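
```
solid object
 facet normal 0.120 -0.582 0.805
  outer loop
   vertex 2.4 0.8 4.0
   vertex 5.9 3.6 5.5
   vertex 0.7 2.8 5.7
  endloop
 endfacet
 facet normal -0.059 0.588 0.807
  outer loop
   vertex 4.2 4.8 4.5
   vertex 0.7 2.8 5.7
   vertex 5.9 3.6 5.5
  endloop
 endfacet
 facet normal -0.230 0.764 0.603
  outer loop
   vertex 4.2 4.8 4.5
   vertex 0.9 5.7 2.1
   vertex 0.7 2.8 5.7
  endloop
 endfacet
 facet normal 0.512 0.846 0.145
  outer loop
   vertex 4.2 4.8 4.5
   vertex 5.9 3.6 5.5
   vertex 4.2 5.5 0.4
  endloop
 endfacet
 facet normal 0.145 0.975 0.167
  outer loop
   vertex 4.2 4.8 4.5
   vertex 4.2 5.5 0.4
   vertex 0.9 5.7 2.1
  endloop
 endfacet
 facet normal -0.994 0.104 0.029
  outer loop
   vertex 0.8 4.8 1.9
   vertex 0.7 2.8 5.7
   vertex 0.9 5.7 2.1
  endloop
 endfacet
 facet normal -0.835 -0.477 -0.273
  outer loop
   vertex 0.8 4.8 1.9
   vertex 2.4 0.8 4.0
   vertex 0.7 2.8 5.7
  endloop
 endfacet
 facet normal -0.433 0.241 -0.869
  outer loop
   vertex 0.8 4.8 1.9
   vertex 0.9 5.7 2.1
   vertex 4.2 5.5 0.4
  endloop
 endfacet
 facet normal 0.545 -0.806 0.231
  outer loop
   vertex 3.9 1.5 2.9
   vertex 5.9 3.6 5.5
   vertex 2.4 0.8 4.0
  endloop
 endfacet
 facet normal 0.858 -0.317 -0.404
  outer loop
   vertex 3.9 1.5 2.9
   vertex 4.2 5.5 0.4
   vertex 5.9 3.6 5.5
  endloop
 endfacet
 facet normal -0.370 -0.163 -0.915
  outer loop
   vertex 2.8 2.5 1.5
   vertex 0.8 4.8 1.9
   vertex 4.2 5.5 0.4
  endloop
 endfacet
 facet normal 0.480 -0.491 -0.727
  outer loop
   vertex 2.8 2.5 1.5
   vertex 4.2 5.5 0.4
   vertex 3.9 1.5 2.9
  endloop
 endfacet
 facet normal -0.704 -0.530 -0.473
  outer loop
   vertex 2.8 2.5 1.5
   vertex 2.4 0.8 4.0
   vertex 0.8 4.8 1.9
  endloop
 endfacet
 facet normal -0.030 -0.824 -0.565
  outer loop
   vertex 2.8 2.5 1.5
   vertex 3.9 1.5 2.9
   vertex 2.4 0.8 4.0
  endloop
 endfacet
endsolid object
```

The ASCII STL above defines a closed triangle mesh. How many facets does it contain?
14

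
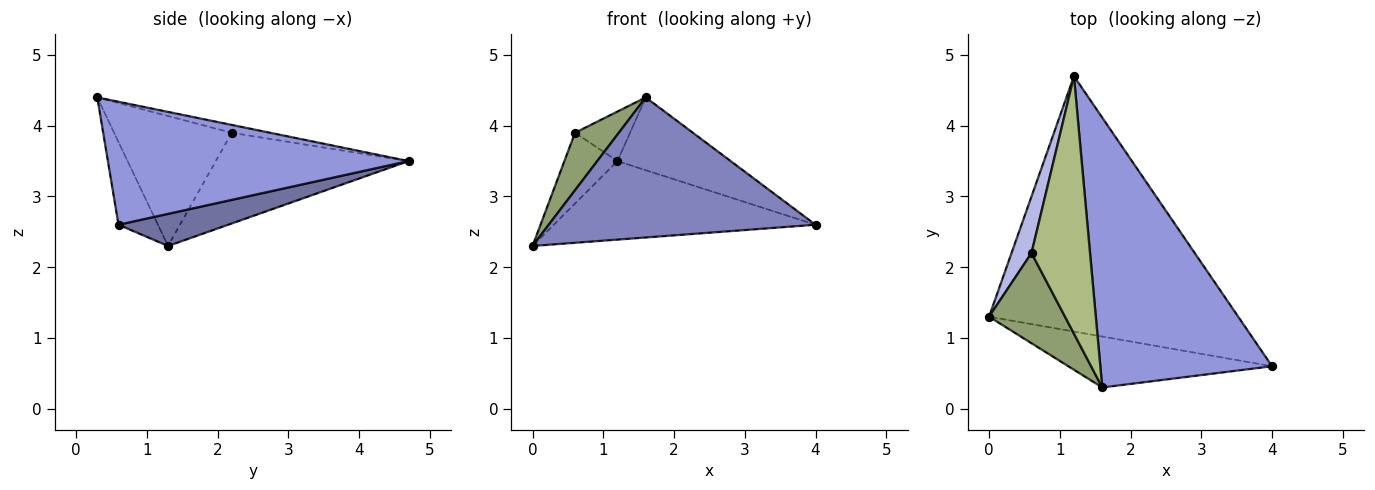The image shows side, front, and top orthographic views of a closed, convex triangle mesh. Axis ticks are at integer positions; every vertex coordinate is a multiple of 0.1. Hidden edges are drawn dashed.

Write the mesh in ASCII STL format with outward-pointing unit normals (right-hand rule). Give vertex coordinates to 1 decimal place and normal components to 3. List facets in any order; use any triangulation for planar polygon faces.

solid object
 facet normal 0.122 0.292 -0.949
  outer loop
   vertex 1.2 4.7 3.5
   vertex 4.0 0.6 2.6
   vertex 0.0 1.3 2.3
  endloop
 endfacet
 facet normal -0.138 -0.931 -0.338
  outer loop
   vertex 1.6 0.3 4.4
   vertex 0.0 1.3 2.3
   vertex 4.0 0.6 2.6
  endloop
 endfacet
 facet normal 0.569 0.214 0.794
  outer loop
   vertex 1.6 0.3 4.4
   vertex 4.0 0.6 2.6
   vertex 1.2 4.7 3.5
  endloop
 endfacet
 facet normal -0.943 0.260 0.208
  outer loop
   vertex 0.6 2.2 3.9
   vertex 1.2 4.7 3.5
   vertex 0.0 1.3 2.3
  endloop
 endfacet
 facet normal -0.822 -0.306 0.480
  outer loop
   vertex 0.6 2.2 3.9
   vertex 0.0 1.3 2.3
   vertex 1.6 0.3 4.4
  endloop
 endfacet
 facet normal -0.131 0.187 0.974
  outer loop
   vertex 0.6 2.2 3.9
   vertex 1.6 0.3 4.4
   vertex 1.2 4.7 3.5
  endloop
 endfacet
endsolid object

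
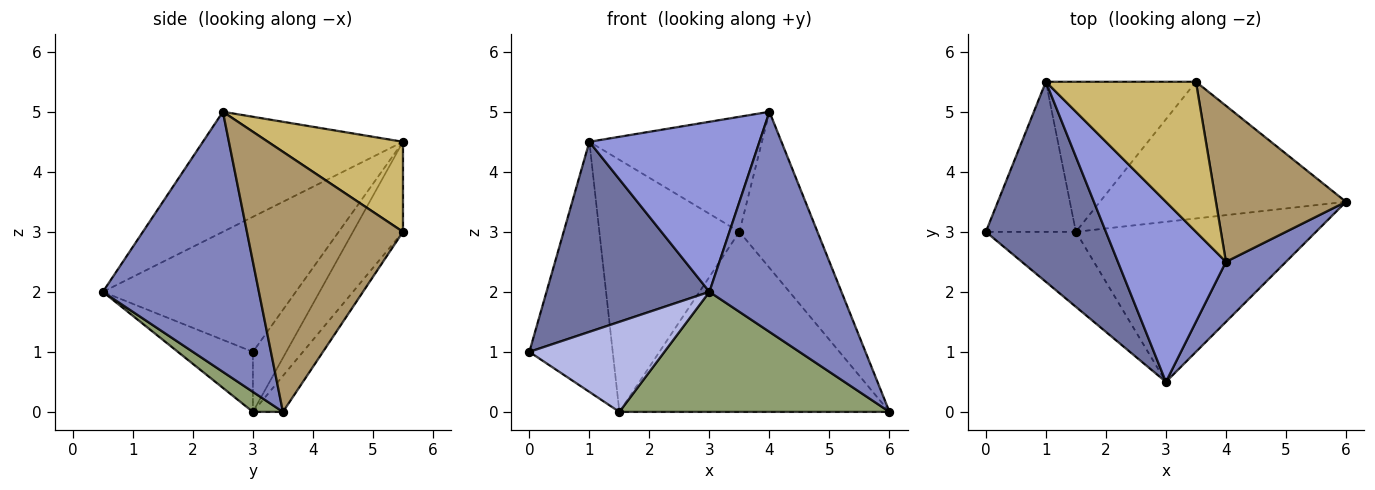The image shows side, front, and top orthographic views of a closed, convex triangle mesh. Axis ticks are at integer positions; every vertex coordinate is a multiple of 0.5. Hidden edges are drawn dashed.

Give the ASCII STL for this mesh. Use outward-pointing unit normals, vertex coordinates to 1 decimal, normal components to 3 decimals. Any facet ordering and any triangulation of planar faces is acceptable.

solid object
 facet normal -0.632 -0.534 0.562
  outer loop
   vertex 1.0 5.5 4.5
   vertex 0.0 3.0 1.0
   vertex 3.0 0.5 2.0
  endloop
 endfacet
 facet normal 0.752 -0.636 0.173
  outer loop
   vertex 4.0 2.5 5.0
   vertex 3.0 0.5 2.0
   vertex 6.0 3.5 0.0
  endloop
 endfacet
 facet normal -0.628 -0.534 0.566
  outer loop
   vertex 4.0 2.5 5.0
   vertex 1.0 5.5 4.5
   vertex 3.0 0.5 2.0
  endloop
 endfacet
 facet normal -0.393 -0.707 -0.589
  outer loop
   vertex 1.5 3.0 0.0
   vertex 3.0 0.5 2.0
   vertex 0.0 3.0 1.0
  endloop
 endfacet
 facet normal 0.067 -0.599 -0.798
  outer loop
   vertex 1.5 3.0 0.0
   vertex 6.0 3.5 0.0
   vertex 3.0 0.5 2.0
  endloop
 endfacet
 facet normal -0.324 0.811 -0.487
  outer loop
   vertex 1.5 3.0 0.0
   vertex 0.0 3.0 1.0
   vertex 1.0 5.5 4.5
  endloop
 endfacet
 facet normal -0.088 0.793 -0.602
  outer loop
   vertex 3.5 5.5 3.0
   vertex 6.0 3.5 0.0
   vertex 1.5 3.0 0.0
  endloop
 endfacet
 facet normal -0.293 0.821 -0.489
  outer loop
   vertex 3.5 5.5 3.0
   vertex 1.5 3.0 0.0
   vertex 1.0 5.5 4.5
  endloop
 endfacet
 facet normal 0.816 0.408 0.408
  outer loop
   vertex 3.5 5.5 3.0
   vertex 4.0 2.5 5.0
   vertex 6.0 3.5 0.0
  endloop
 endfacet
 facet normal 0.430 0.549 0.717
  outer loop
   vertex 3.5 5.5 3.0
   vertex 1.0 5.5 4.5
   vertex 4.0 2.5 5.0
  endloop
 endfacet
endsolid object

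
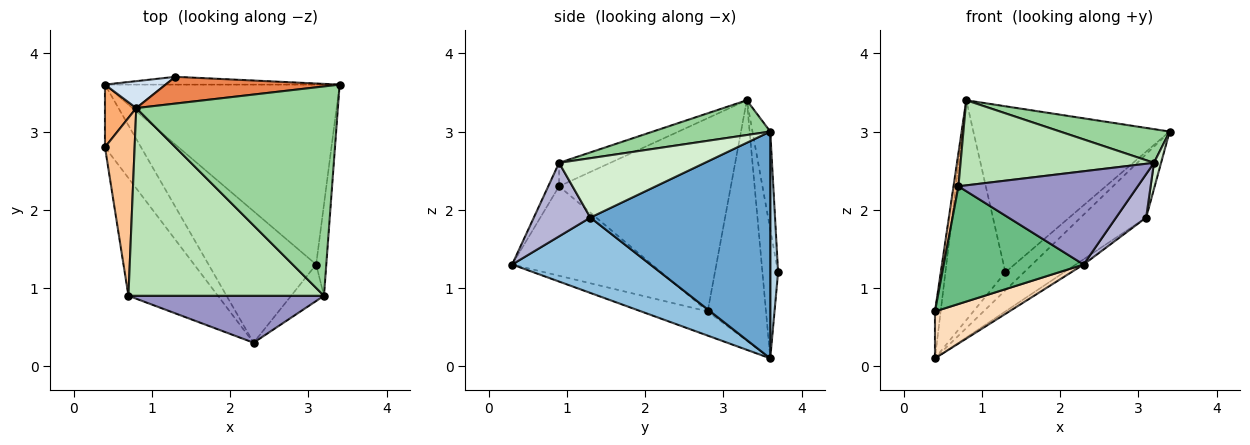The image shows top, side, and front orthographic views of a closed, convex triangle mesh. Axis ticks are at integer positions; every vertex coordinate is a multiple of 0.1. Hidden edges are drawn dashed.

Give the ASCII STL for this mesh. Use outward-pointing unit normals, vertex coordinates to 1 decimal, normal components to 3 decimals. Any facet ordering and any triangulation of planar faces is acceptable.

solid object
 facet normal 0.674 0.245 -0.697
  outer loop
   vertex 3.1 1.3 1.9
   vertex 0.4 3.6 0.1
   vertex 3.4 3.6 3.0
  endloop
 endfacet
 facet normal 0.573 0.032 -0.819
  outer loop
   vertex 3.1 1.3 1.9
   vertex 2.3 0.3 1.3
   vertex 0.4 3.6 0.1
  endloop
 endfacet
 facet normal 0.360 0.856 -0.372
  outer loop
   vertex 1.3 3.7 1.2
   vertex 3.4 3.6 3.0
   vertex 0.4 3.6 0.1
  endloop
 endfacet
 facet normal -0.251 0.961 0.118
  outer loop
   vertex 1.3 3.7 1.2
   vertex 0.4 3.6 0.1
   vertex 0.8 3.3 3.4
  endloop
 endfacet
 facet normal -0.089 0.983 0.159
  outer loop
   vertex 1.3 3.7 1.2
   vertex 0.8 3.3 3.4
   vertex 3.4 3.6 3.0
  endloop
 endfacet
 facet normal -0.987 0.096 0.128
  outer loop
   vertex 0.4 2.8 0.7
   vertex 0.8 3.3 3.4
   vertex 0.4 3.6 0.1
  endloop
 endfacet
 facet normal -0.988 -0.028 0.152
  outer loop
   vertex 0.4 2.8 0.7
   vertex 0.7 0.9 2.3
   vertex 0.8 3.3 3.4
  endloop
 endfacet
 facet normal -0.473 -0.529 -0.705
  outer loop
   vertex 0.4 2.8 0.7
   vertex 0.4 3.6 0.1
   vertex 2.3 0.3 1.3
  endloop
 endfacet
 facet normal -0.577 -0.577 -0.577
  outer loop
   vertex 0.4 2.8 0.7
   vertex 2.3 0.3 1.3
   vertex 0.7 0.9 2.3
  endloop
 endfacet
 facet normal 0.168 -0.157 0.973
  outer loop
   vertex 3.2 0.9 2.6
   vertex 3.4 3.6 3.0
   vertex 0.8 3.3 3.4
  endloop
 endfacet
 facet normal -0.109 -0.410 0.905
  outer loop
   vertex 3.2 0.9 2.6
   vertex 0.8 3.3 3.4
   vertex 0.7 0.9 2.3
  endloop
 endfacet
 facet normal 0.985 -0.048 -0.168
  outer loop
   vertex 3.2 0.9 2.6
   vertex 3.1 1.3 1.9
   vertex 3.4 3.6 3.0
  endloop
 endfacet
 facet normal -0.054 -0.892 0.449
  outer loop
   vertex 3.2 0.9 2.6
   vertex 0.7 0.9 2.3
   vertex 2.3 0.3 1.3
  endloop
 endfacet
 facet normal 0.821 -0.437 -0.367
  outer loop
   vertex 3.2 0.9 2.6
   vertex 2.3 0.3 1.3
   vertex 3.1 1.3 1.9
  endloop
 endfacet
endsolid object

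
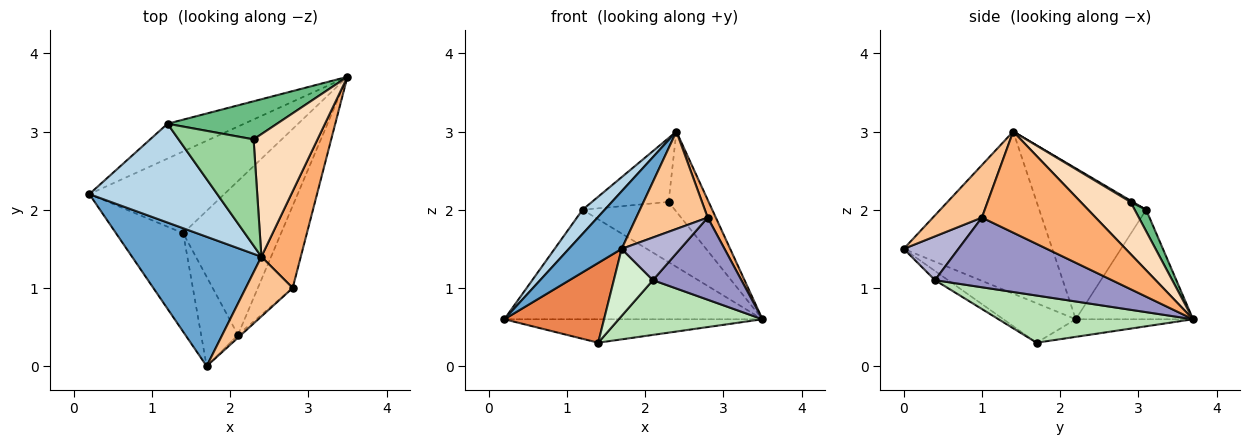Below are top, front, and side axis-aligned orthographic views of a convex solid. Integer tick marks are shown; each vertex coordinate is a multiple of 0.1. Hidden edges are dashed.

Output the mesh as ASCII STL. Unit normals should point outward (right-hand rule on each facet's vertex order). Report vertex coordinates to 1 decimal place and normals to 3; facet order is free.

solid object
 facet normal -0.753 -0.268 0.601
  outer loop
   vertex 2.4 1.4 3.0
   vertex 0.2 2.2 0.6
   vertex 1.7 0.0 1.5
  endloop
 endfacet
 facet normal -0.397 0.874 -0.278
  outer loop
   vertex 1.2 3.1 2.0
   vertex 3.5 3.7 0.6
   vertex 0.2 2.2 0.6
  endloop
 endfacet
 facet normal -0.753 -0.156 0.639
  outer loop
   vertex 1.2 3.1 2.0
   vertex 0.2 2.2 0.6
   vertex 2.4 1.4 3.0
  endloop
 endfacet
 facet normal -0.124 0.274 -0.954
  outer loop
   vertex 1.4 1.7 0.3
   vertex 0.2 2.2 0.6
   vertex 3.5 3.7 0.6
  endloop
 endfacet
 facet normal -0.415 -0.572 -0.707
  outer loop
   vertex 1.4 1.7 0.3
   vertex 1.7 0.0 1.5
   vertex 0.2 2.2 0.6
  endloop
 endfacet
 facet normal 0.930 -0.067 0.362
  outer loop
   vertex 2.8 1.0 1.9
   vertex 3.5 3.7 0.6
   vertex 2.4 1.4 3.0
  endloop
 endfacet
 facet normal 0.505 -0.736 0.451
  outer loop
   vertex 2.8 1.0 1.9
   vertex 2.4 1.4 3.0
   vertex 1.7 0.0 1.5
  endloop
 endfacet
 facet normal 0.563 0.453 0.692
  outer loop
   vertex 2.3 2.9 2.1
   vertex 2.4 1.4 3.0
   vertex 3.5 3.7 0.6
  endloop
 endfacet
 facet normal 0.104 0.840 0.532
  outer loop
   vertex 2.3 2.9 2.1
   vertex 3.5 3.7 0.6
   vertex 1.2 3.1 2.0
  endloop
 endfacet
 facet normal 0.016 0.515 0.857
  outer loop
   vertex 2.3 2.9 2.1
   vertex 1.2 3.1 2.0
   vertex 2.4 1.4 3.0
  endloop
 endfacet
 facet normal 0.413 -0.305 -0.858
  outer loop
   vertex 2.1 0.4 1.1
   vertex 1.4 1.7 0.3
   vertex 3.5 3.7 0.6
  endloop
 endfacet
 facet normal -0.196 -0.588 -0.784
  outer loop
   vertex 2.1 0.4 1.1
   vertex 1.7 0.0 1.5
   vertex 1.4 1.7 0.3
  endloop
 endfacet
 facet normal 0.816 -0.408 -0.408
  outer loop
   vertex 2.1 0.4 1.1
   vertex 3.5 3.7 0.6
   vertex 2.8 1.0 1.9
  endloop
 endfacet
 facet normal 0.682 -0.730 -0.049
  outer loop
   vertex 2.1 0.4 1.1
   vertex 2.8 1.0 1.9
   vertex 1.7 0.0 1.5
  endloop
 endfacet
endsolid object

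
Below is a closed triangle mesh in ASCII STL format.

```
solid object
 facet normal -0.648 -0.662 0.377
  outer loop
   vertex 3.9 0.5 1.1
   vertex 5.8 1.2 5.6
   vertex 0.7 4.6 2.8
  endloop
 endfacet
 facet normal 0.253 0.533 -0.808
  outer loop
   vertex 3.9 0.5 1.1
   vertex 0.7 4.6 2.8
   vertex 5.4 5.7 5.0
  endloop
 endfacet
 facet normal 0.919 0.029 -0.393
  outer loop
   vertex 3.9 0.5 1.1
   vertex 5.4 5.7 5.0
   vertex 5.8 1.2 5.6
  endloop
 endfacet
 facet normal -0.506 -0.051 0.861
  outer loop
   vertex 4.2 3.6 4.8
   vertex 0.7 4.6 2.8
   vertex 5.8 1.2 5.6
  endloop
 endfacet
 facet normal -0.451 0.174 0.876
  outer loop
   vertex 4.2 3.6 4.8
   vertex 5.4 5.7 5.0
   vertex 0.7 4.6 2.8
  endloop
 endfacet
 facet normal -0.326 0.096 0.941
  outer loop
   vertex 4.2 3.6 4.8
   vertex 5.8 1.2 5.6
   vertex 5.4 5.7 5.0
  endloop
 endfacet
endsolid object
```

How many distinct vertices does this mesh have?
5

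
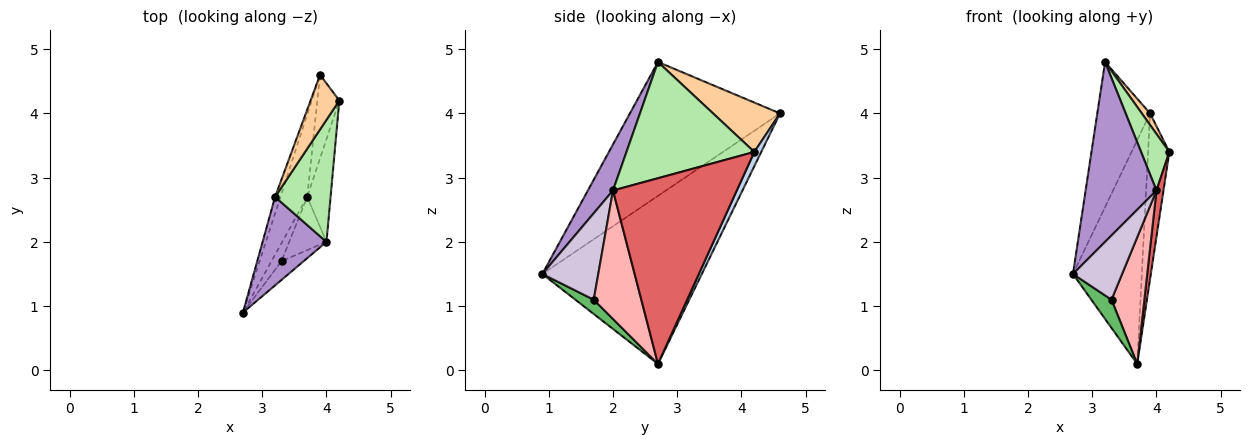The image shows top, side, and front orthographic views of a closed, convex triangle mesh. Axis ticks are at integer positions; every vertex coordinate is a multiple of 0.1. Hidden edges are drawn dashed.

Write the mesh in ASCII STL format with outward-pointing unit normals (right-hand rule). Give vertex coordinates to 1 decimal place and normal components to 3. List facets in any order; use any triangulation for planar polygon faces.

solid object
 facet normal -0.908 0.392 -0.145
  outer loop
   vertex 3.7 2.7 0.1
   vertex 2.7 0.9 1.5
   vertex 3.9 4.6 4.0
  endloop
 endfacet
 facet normal 0.279 0.858 -0.432
  outer loop
   vertex 3.7 2.7 0.1
   vertex 3.9 4.6 4.0
   vertex 4.2 4.2 3.4
  endloop
 endfacet
 facet normal -0.943 0.331 -0.038
  outer loop
   vertex 3.2 2.7 4.8
   vertex 3.9 4.6 4.0
   vertex 2.7 0.9 1.5
  endloop
 endfacet
 facet normal 0.859 -0.106 0.500
  outer loop
   vertex 3.2 2.7 4.8
   vertex 4.2 4.2 3.4
   vertex 3.9 4.6 4.0
  endloop
 endfacet
 facet normal 0.609 -0.669 -0.426
  outer loop
   vertex 3.3 1.7 1.1
   vertex 2.7 0.9 1.5
   vertex 3.7 2.7 0.1
  endloop
 endfacet
 facet normal 0.885 -0.196 0.422
  outer loop
   vertex 4.0 2.0 2.8
   vertex 4.2 4.2 3.4
   vertex 3.2 2.7 4.8
  endloop
 endfacet
 facet normal 0.991 -0.056 -0.125
  outer loop
   vertex 4.0 2.0 2.8
   vertex 3.7 2.7 0.1
   vertex 4.2 4.2 3.4
  endloop
 endfacet
 facet normal 0.801 -0.552 -0.232
  outer loop
   vertex 4.0 2.0 2.8
   vertex 3.3 1.7 1.1
   vertex 3.7 2.7 0.1
  endloop
 endfacet
 facet normal 0.303 -0.855 0.421
  outer loop
   vertex 4.0 2.0 2.8
   vertex 3.2 2.7 4.8
   vertex 2.7 0.9 1.5
  endloop
 endfacet
 facet normal 0.738 -0.648 -0.189
  outer loop
   vertex 4.0 2.0 2.8
   vertex 2.7 0.9 1.5
   vertex 3.3 1.7 1.1
  endloop
 endfacet
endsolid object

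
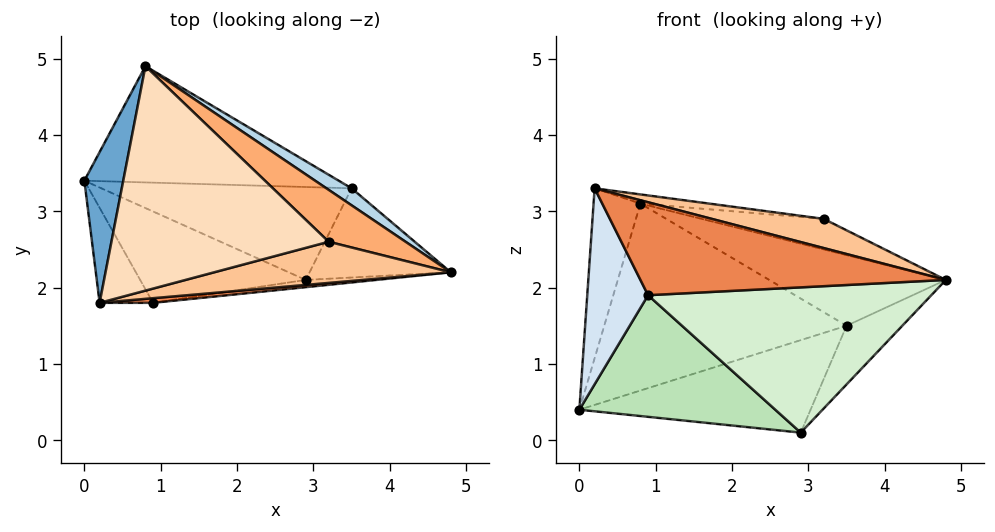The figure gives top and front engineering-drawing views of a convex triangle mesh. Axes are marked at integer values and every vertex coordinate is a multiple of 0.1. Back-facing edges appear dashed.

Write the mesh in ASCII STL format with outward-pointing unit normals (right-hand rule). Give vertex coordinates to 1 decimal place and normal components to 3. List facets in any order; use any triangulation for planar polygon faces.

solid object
 facet normal -0.964 0.198 0.176
  outer loop
   vertex 0.2 1.8 3.3
   vertex 0.8 4.9 3.1
   vertex 0.0 3.4 0.4
  endloop
 endfacet
 facet normal 0.187 0.834 -0.519
  outer loop
   vertex 3.5 3.3 1.5
   vertex 0.0 3.4 0.4
   vertex 0.8 4.9 3.1
  endloop
 endfacet
 facet normal 0.581 0.791 0.190
  outer loop
   vertex 3.5 3.3 1.5
   vertex 0.8 4.9 3.1
   vertex 4.8 2.2 2.1
  endloop
 endfacet
 facet normal -0.657 -0.678 -0.329
  outer loop
   vertex 0.9 1.8 1.9
   vertex 0.2 1.8 3.3
   vertex 0.0 3.4 0.4
  endloop
 endfacet
 facet normal 0.099 -0.994 0.050
  outer loop
   vertex 0.9 1.8 1.9
   vertex 4.8 2.2 2.1
   vertex 0.2 1.8 3.3
  endloop
 endfacet
 facet normal 0.487 0.443 0.753
  outer loop
   vertex 3.2 2.6 2.9
   vertex 4.8 2.2 2.1
   vertex 0.8 4.9 3.1
  endloop
 endfacet
 facet normal 0.254 -0.560 0.789
  outer loop
   vertex 3.2 2.6 2.9
   vertex 0.2 1.8 3.3
   vertex 4.8 2.2 2.1
  endloop
 endfacet
 facet normal 0.121 0.040 0.992
  outer loop
   vertex 3.2 2.6 2.9
   vertex 0.8 4.9 3.1
   vertex 0.2 1.8 3.3
  endloop
 endfacet
 facet normal 0.236 0.686 -0.689
  outer loop
   vertex 2.9 2.1 0.1
   vertex 0.0 3.4 0.4
   vertex 3.5 3.3 1.5
  endloop
 endfacet
 facet normal 0.648 0.419 -0.636
  outer loop
   vertex 2.9 2.1 0.1
   vertex 3.5 3.3 1.5
   vertex 4.8 2.2 2.1
  endloop
 endfacet
 facet normal -0.388 -0.737 -0.554
  outer loop
   vertex 2.9 2.1 0.1
   vertex 0.9 1.8 1.9
   vertex 0.0 3.4 0.4
  endloop
 endfacet
 facet normal 0.104 -0.993 -0.050
  outer loop
   vertex 2.9 2.1 0.1
   vertex 4.8 2.2 2.1
   vertex 0.9 1.8 1.9
  endloop
 endfacet
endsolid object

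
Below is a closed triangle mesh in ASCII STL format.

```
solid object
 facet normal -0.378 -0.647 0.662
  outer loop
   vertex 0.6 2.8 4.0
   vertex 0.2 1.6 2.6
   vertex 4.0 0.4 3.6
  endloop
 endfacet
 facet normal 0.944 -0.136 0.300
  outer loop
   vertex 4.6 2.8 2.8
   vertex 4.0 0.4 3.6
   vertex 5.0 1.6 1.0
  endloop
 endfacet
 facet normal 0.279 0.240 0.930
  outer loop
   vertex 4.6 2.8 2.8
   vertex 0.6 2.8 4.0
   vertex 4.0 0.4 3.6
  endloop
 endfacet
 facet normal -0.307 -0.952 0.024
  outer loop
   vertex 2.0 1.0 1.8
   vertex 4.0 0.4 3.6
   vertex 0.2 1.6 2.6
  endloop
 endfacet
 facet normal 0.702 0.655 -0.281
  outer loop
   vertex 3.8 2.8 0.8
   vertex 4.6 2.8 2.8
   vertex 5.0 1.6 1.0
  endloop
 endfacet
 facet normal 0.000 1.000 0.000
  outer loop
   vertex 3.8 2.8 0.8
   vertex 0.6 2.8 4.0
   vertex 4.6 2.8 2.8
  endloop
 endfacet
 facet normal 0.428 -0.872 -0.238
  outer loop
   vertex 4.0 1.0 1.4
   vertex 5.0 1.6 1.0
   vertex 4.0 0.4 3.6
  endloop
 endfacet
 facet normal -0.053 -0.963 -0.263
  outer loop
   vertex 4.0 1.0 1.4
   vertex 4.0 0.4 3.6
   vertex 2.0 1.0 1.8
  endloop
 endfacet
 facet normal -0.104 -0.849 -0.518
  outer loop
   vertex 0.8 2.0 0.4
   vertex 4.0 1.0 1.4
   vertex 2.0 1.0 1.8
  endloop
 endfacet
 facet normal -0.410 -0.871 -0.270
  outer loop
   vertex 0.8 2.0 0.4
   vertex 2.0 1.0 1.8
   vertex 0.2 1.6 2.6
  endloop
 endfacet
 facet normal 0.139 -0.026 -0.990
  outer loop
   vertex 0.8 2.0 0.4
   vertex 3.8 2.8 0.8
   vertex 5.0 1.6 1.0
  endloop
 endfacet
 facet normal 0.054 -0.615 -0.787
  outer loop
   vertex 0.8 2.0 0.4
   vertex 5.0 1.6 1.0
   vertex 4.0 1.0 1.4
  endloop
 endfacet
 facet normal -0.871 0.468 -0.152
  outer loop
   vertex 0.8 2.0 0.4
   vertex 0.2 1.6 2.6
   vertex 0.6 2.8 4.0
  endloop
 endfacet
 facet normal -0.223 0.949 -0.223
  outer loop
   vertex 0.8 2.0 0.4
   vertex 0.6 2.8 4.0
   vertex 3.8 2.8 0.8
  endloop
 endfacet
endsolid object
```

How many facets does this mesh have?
14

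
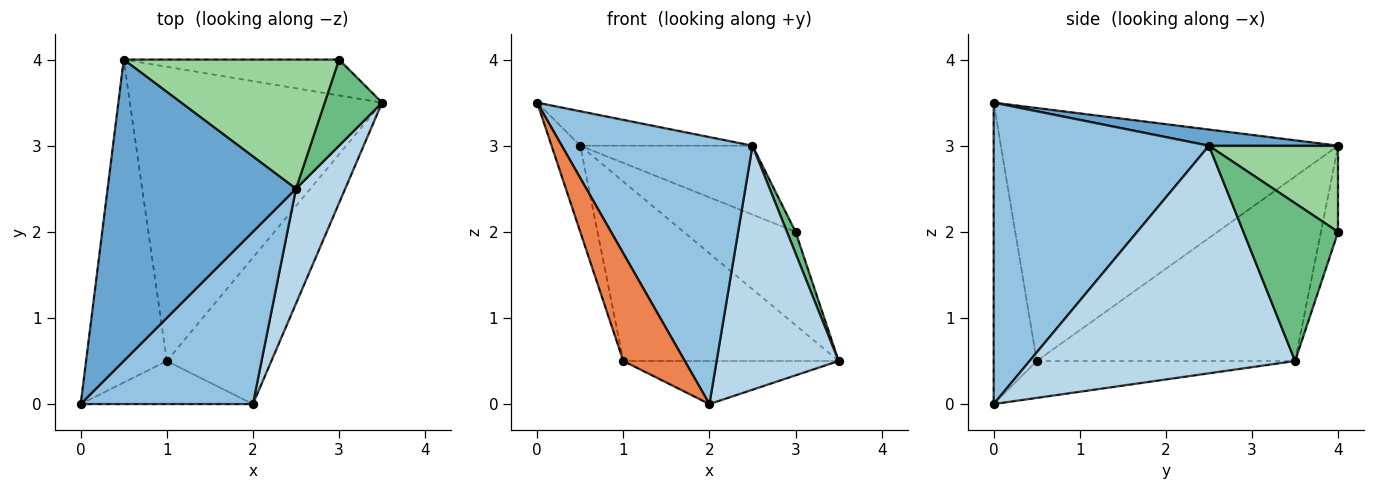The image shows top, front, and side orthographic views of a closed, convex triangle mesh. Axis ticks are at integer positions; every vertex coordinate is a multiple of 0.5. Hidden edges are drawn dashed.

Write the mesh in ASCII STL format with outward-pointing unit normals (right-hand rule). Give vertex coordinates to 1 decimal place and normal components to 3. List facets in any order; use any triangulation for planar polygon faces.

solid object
 facet normal 0.085 0.113 0.990
  outer loop
   vertex 2.5 2.5 3.0
   vertex 0.5 4.0 3.0
   vertex 0.0 0.0 3.5
  endloop
 endfacet
 facet normal 0.688 -0.610 0.393
  outer loop
   vertex 2.5 2.5 3.0
   vertex 0.0 0.0 3.5
   vertex 2.0 0.0 0.0
  endloop
 endfacet
 facet normal 0.892 -0.410 0.193
  outer loop
   vertex 2.5 2.5 3.0
   vertex 2.0 0.0 0.0
   vertex 3.5 3.5 0.5
  endloop
 endfacet
 facet normal -0.950 0.081 -0.303
  outer loop
   vertex 1.0 0.5 0.5
   vertex 0.0 0.0 3.5
   vertex 0.5 4.0 3.0
  endloop
 endfacet
 facet normal -0.545 -0.778 -0.311
  outer loop
   vertex 1.0 0.5 0.5
   vertex 2.0 0.0 0.0
   vertex 0.0 0.0 3.5
  endloop
 endfacet
 facet normal -0.530 0.442 -0.724
  outer loop
   vertex 1.0 0.5 0.5
   vertex 0.5 4.0 3.0
   vertex 3.5 3.5 0.5
  endloop
 endfacet
 facet normal -0.321 0.267 -0.909
  outer loop
   vertex 1.0 0.5 0.5
   vertex 3.5 3.5 0.5
   vertex 2.0 0.0 0.0
  endloop
 endfacet
 facet normal -0.142 0.924 -0.355
  outer loop
   vertex 3.0 4.0 2.0
   vertex 3.5 3.5 0.5
   vertex 0.5 4.0 3.0
  endloop
 endfacet
 facet normal 0.936 -0.085 0.341
  outer loop
   vertex 3.0 4.0 2.0
   vertex 2.5 2.5 3.0
   vertex 3.5 3.5 0.5
  endloop
 endfacet
 facet normal 0.333 0.444 0.832
  outer loop
   vertex 3.0 4.0 2.0
   vertex 0.5 4.0 3.0
   vertex 2.5 2.5 3.0
  endloop
 endfacet
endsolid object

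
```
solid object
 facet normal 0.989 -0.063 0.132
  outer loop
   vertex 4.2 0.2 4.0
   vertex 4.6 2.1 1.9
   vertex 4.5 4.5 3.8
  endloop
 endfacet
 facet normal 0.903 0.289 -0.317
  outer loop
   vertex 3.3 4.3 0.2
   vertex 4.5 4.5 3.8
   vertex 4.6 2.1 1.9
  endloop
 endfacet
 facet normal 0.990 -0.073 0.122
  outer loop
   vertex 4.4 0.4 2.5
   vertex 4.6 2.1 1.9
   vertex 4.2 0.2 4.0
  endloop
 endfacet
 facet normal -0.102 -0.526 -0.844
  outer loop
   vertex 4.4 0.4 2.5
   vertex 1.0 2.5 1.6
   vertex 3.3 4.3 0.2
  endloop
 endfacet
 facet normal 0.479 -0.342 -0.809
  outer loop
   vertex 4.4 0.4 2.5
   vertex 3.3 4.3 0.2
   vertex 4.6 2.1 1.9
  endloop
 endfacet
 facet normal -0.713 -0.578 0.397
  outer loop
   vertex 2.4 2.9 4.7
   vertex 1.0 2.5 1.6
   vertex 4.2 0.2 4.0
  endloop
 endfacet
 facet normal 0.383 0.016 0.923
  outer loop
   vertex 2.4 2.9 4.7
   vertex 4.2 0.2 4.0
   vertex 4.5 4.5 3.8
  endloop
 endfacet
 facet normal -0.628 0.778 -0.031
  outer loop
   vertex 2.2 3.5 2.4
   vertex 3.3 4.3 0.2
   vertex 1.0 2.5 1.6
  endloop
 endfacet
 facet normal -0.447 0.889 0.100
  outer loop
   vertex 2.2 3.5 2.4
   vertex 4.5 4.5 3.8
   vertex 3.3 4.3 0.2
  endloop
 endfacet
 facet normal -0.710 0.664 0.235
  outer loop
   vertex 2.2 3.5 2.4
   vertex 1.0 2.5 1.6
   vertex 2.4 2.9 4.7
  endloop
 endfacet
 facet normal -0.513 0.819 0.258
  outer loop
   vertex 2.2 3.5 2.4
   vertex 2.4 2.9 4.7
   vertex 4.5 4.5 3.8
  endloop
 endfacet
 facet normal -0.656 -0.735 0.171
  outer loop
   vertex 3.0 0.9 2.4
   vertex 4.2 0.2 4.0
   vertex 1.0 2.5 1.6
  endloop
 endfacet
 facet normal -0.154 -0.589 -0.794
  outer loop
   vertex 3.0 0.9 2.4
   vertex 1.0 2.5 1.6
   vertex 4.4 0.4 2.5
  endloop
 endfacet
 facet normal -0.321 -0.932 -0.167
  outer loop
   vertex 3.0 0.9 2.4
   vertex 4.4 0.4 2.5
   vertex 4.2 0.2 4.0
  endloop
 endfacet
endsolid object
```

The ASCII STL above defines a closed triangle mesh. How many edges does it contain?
21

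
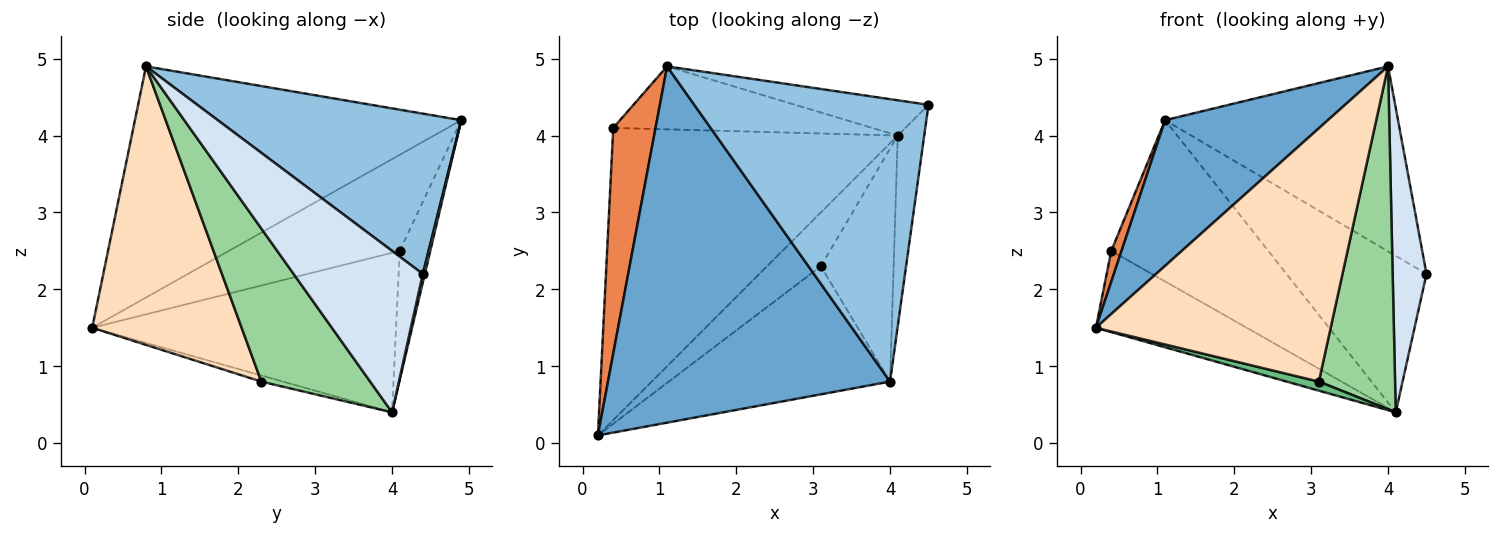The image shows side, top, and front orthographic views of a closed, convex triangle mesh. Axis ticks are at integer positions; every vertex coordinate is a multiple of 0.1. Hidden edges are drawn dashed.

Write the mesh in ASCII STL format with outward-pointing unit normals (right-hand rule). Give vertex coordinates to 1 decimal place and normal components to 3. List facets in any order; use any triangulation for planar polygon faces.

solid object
 facet normal -0.604 -0.302 0.737
  outer loop
   vertex 4.0 0.8 4.9
   vertex 1.1 4.9 4.2
   vertex 0.2 0.1 1.5
  endloop
 endfacet
 facet normal 0.497 0.475 0.726
  outer loop
   vertex 4.0 0.8 4.9
   vertex 4.5 4.4 2.2
   vertex 1.1 4.9 4.2
  endloop
 endfacet
 facet normal 0.014 0.975 -0.220
  outer loop
   vertex 4.1 4.0 0.4
   vertex 1.1 4.9 4.2
   vertex 4.5 4.4 2.2
  endloop
 endfacet
 facet normal 0.955 -0.250 -0.157
  outer loop
   vertex 4.1 4.0 0.4
   vertex 4.5 4.4 2.2
   vertex 4.0 0.8 4.9
  endloop
 endfacet
 facet normal -0.914 -0.055 0.402
  outer loop
   vertex 0.4 4.1 2.5
   vertex 0.2 0.1 1.5
   vertex 1.1 4.9 4.2
  endloop
 endfacet
 facet normal -0.475 0.236 -0.848
  outer loop
   vertex 0.4 4.1 2.5
   vertex 4.1 4.0 0.4
   vertex 0.2 0.1 1.5
  endloop
 endfacet
 facet normal -0.178 0.917 -0.358
  outer loop
   vertex 0.4 4.1 2.5
   vertex 1.1 4.9 4.2
   vertex 4.1 4.0 0.4
  endloop
 endfacet
 facet normal 0.494 -0.776 -0.392
  outer loop
   vertex 3.1 2.3 0.8
   vertex 4.0 0.8 4.9
   vertex 0.2 0.1 1.5
  endloop
 endfacet
 facet normal -0.111 -0.165 -0.980
  outer loop
   vertex 3.1 2.3 0.8
   vertex 0.2 0.1 1.5
   vertex 4.1 4.0 0.4
  endloop
 endfacet
 facet normal 0.763 -0.534 -0.363
  outer loop
   vertex 3.1 2.3 0.8
   vertex 4.1 4.0 0.4
   vertex 4.0 0.8 4.9
  endloop
 endfacet
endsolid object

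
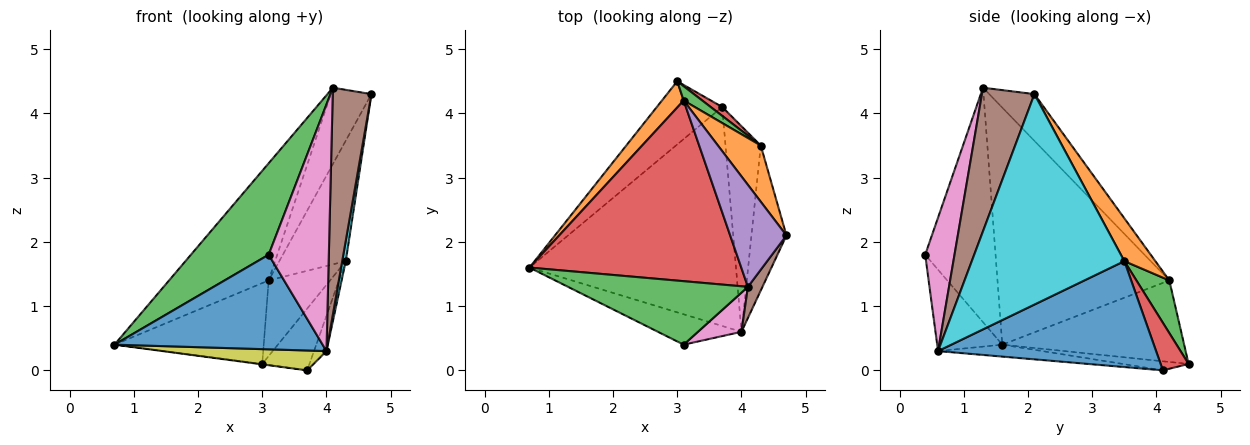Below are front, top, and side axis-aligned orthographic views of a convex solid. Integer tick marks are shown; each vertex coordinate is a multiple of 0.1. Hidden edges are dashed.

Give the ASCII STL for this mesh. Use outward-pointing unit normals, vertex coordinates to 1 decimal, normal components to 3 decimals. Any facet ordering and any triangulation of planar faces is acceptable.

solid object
 facet normal -0.285 -0.913 -0.293
  outer loop
   vertex 4.0 0.6 0.3
   vertex 3.1 0.4 1.8
   vertex 0.7 1.6 0.4
  endloop
 endfacet
 facet normal -0.757 0.621 0.202
  outer loop
   vertex 3.1 4.2 1.4
   vertex 3.0 4.5 0.1
   vertex 0.7 1.6 0.4
  endloop
 endfacet
 facet normal -0.597 -0.659 0.458
  outer loop
   vertex 4.1 1.3 4.4
   vertex 0.7 1.6 0.4
   vertex 3.1 0.4 1.8
  endloop
 endfacet
 facet normal -0.685 0.397 0.612
  outer loop
   vertex 4.1 1.3 4.4
   vertex 3.1 4.2 1.4
   vertex 0.7 1.6 0.4
  endloop
 endfacet
 facet normal -0.554 0.499 0.667
  outer loop
   vertex 4.1 1.3 4.4
   vertex 4.7 2.1 4.3
   vertex 3.1 4.2 1.4
  endloop
 endfacet
 facet normal 0.802 -0.591 0.081
  outer loop
   vertex 4.1 1.3 4.4
   vertex 4.0 0.6 0.3
   vertex 4.7 2.1 4.3
  endloop
 endfacet
 facet normal 0.433 -0.890 0.141
  outer loop
   vertex 4.1 1.3 4.4
   vertex 3.1 0.4 1.8
   vertex 4.0 0.6 0.3
  endloop
 endfacet
 facet normal -0.138 0.007 -0.990
  outer loop
   vertex 3.7 4.1 0.0
   vertex 0.7 1.6 0.4
   vertex 3.0 4.5 0.1
  endloop
 endfacet
 facet normal -0.057 -0.090 -0.994
  outer loop
   vertex 3.7 4.1 0.0
   vertex 4.0 0.6 0.3
   vertex 0.7 1.6 0.4
  endloop
 endfacet
 facet normal 0.986 -0.023 -0.164
  outer loop
   vertex 4.3 3.5 1.7
   vertex 4.7 2.1 4.3
   vertex 4.0 0.6 0.3
  endloop
 endfacet
 facet normal 0.947 0.054 -0.315
  outer loop
   vertex 4.3 3.5 1.7
   vertex 4.0 0.6 0.3
   vertex 3.7 4.1 0.0
  endloop
 endfacet
 facet normal 0.389 0.835 0.389
  outer loop
   vertex 4.3 3.5 1.7
   vertex 3.1 4.2 1.4
   vertex 4.7 2.1 4.3
  endloop
 endfacet
 facet normal 0.466 0.869 0.165
  outer loop
   vertex 4.3 3.5 1.7
   vertex 3.0 4.5 0.1
   vertex 3.1 4.2 1.4
  endloop
 endfacet
 facet normal 0.506 0.854 0.123
  outer loop
   vertex 4.3 3.5 1.7
   vertex 3.7 4.1 0.0
   vertex 3.0 4.5 0.1
  endloop
 endfacet
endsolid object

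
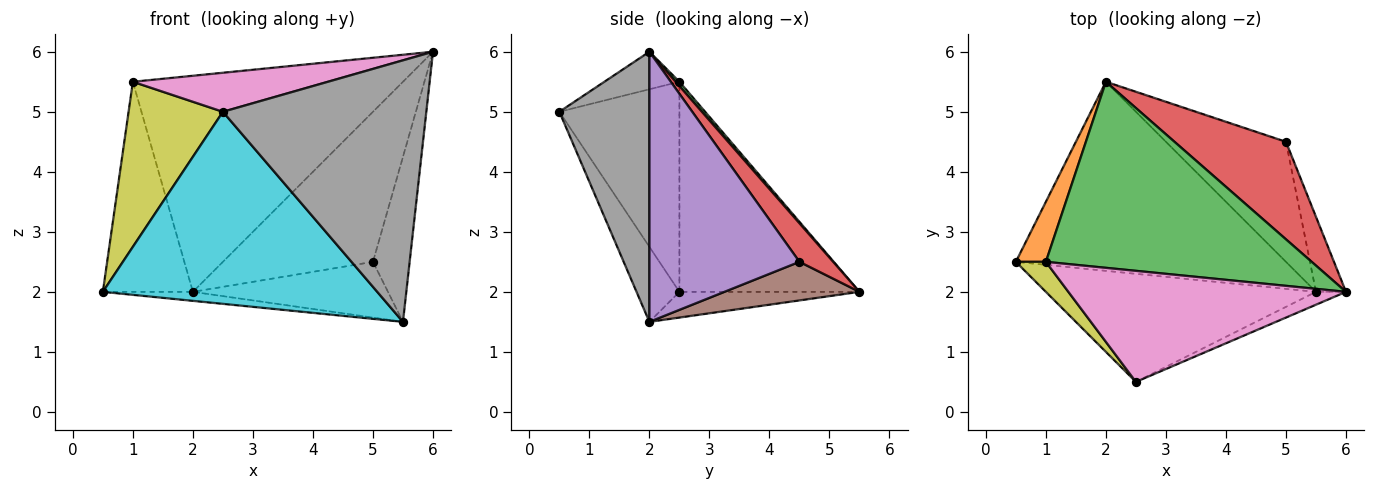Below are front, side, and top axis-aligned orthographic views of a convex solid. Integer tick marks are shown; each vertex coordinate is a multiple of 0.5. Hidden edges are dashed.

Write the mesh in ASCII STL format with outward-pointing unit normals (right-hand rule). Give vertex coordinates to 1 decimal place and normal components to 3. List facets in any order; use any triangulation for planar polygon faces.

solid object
 facet normal -0.095 0.047 -0.994
  outer loop
   vertex 5.5 2.0 1.5
   vertex 0.5 2.5 2.0
   vertex 2.0 5.5 2.0
  endloop
 endfacet
 facet normal -0.887 0.444 0.127
  outer loop
   vertex 1.0 2.5 5.5
   vertex 2.0 5.5 2.0
   vertex 0.5 2.5 2.0
  endloop
 endfacet
 facet normal 0.011 0.758 0.652
  outer loop
   vertex 1.0 2.5 5.5
   vertex 6.0 2.0 6.0
   vertex 2.0 5.5 2.0
  endloop
 endfacet
 facet normal 0.185 0.824 0.536
  outer loop
   vertex 5.0 4.5 2.5
   vertex 2.0 5.5 2.0
   vertex 6.0 2.0 6.0
  endloop
 endfacet
 facet normal 0.966 0.236 -0.107
  outer loop
   vertex 5.0 4.5 2.5
   vertex 6.0 2.0 6.0
   vertex 5.5 2.0 1.5
  endloop
 endfacet
 facet normal 0.280 0.404 -0.871
  outer loop
   vertex 5.0 4.5 2.5
   vertex 5.5 2.0 1.5
   vertex 2.0 5.5 2.0
  endloop
 endfacet
 facet normal -0.126 -0.329 0.936
  outer loop
   vertex 2.5 0.5 5.0
   vertex 6.0 2.0 6.0
   vertex 1.0 2.5 5.5
  endloop
 endfacet
 facet normal 0.404 -0.914 -0.045
  outer loop
   vertex 2.5 0.5 5.0
   vertex 5.5 2.0 1.5
   vertex 6.0 2.0 6.0
  endloop
 endfacet
 facet normal -0.781 -0.614 0.112
  outer loop
   vertex 2.5 0.5 5.0
   vertex 1.0 2.5 5.5
   vertex 0.5 2.5 2.0
  endloop
 endfacet
 facet normal -0.135 -0.864 -0.486
  outer loop
   vertex 2.5 0.5 5.0
   vertex 0.5 2.5 2.0
   vertex 5.5 2.0 1.5
  endloop
 endfacet
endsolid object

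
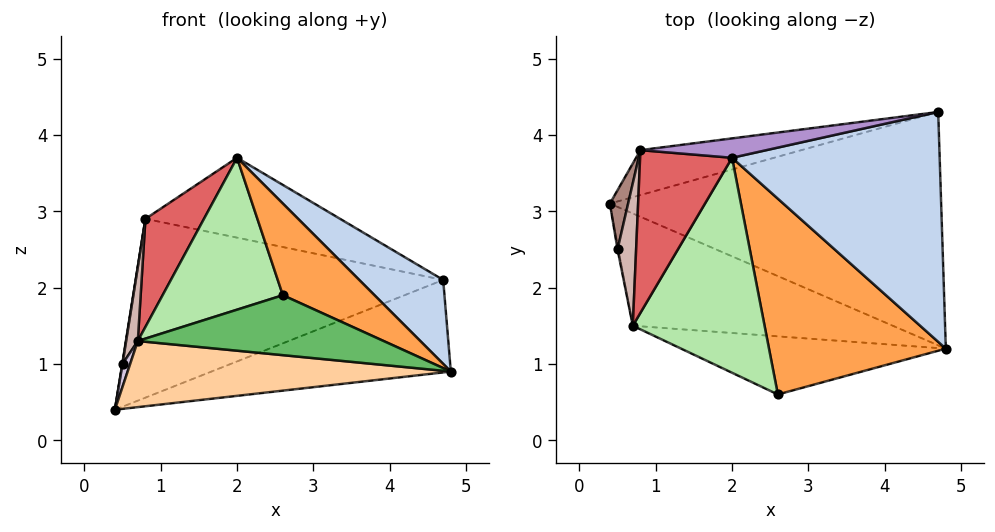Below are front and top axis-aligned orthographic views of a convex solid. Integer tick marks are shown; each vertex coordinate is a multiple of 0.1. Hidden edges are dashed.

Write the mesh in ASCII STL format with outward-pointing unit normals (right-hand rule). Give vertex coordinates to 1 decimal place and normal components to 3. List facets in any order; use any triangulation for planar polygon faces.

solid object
 facet normal 0.256 0.356 -0.899
  outer loop
   vertex 4.7 4.3 2.1
   vertex 4.8 1.2 0.9
   vertex 0.4 3.1 0.4
  endloop
 endfacet
 facet normal 0.535 -0.290 0.794
  outer loop
   vertex 2.0 3.7 3.7
   vertex 4.8 1.2 0.9
   vertex 4.7 4.3 2.1
  endloop
 endfacet
 facet normal 0.466 -0.375 0.801
  outer loop
   vertex 2.6 0.6 1.9
   vertex 4.8 1.2 0.9
   vertex 2.0 3.7 3.7
  endloop
 endfacet
 facet normal -0.120 -0.504 -0.855
  outer loop
   vertex 0.7 1.5 1.3
   vertex 0.4 3.1 0.4
   vertex 4.8 1.2 0.9
  endloop
 endfacet
 facet normal -0.120 -0.713 -0.691
  outer loop
   vertex 0.7 1.5 1.3
   vertex 4.8 1.2 0.9
   vertex 2.6 0.6 1.9
  endloop
 endfacet
 facet normal -0.469 -0.510 0.721
  outer loop
   vertex 0.7 1.5 1.3
   vertex 2.6 0.6 1.9
   vertex 2.0 3.7 3.7
  endloop
 endfacet
 facet normal -0.515 -0.474 0.714
  outer loop
   vertex 0.8 3.8 2.9
   vertex 0.7 1.5 1.3
   vertex 2.0 3.7 3.7
  endloop
 endfacet
 facet normal -0.172 0.955 -0.240
  outer loop
   vertex 0.8 3.8 2.9
   vertex 4.7 4.3 2.1
   vertex 0.4 3.1 0.4
  endloop
 endfacet
 facet normal -0.076 0.969 0.235
  outer loop
   vertex 0.8 3.8 2.9
   vertex 2.0 3.7 3.7
   vertex 4.7 4.3 2.1
  endloop
 endfacet
 facet normal -0.977 -0.209 -0.047
  outer loop
   vertex 0.5 2.5 1.0
   vertex 0.4 3.1 0.4
   vertex 0.7 1.5 1.3
  endloop
 endfacet
 facet normal -0.987 -0.005 0.159
  outer loop
   vertex 0.5 2.5 1.0
   vertex 0.8 3.8 2.9
   vertex 0.4 3.1 0.4
  endloop
 endfacet
 facet normal -0.964 -0.122 0.236
  outer loop
   vertex 0.5 2.5 1.0
   vertex 0.7 1.5 1.3
   vertex 0.8 3.8 2.9
  endloop
 endfacet
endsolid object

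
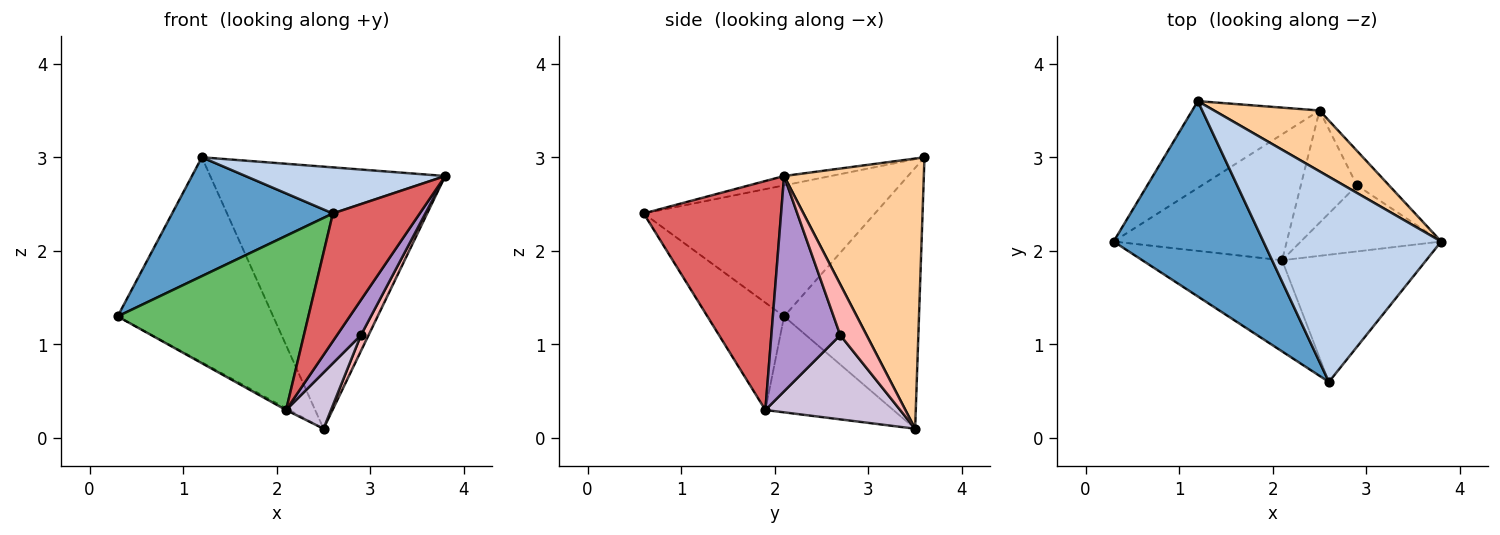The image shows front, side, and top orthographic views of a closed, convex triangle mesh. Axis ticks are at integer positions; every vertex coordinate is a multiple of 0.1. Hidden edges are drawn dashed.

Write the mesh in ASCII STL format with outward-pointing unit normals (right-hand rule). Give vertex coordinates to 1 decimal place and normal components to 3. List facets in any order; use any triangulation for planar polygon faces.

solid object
 facet normal -0.599 -0.416 0.684
  outer loop
   vertex 1.2 3.6 3.0
   vertex 0.3 2.1 1.3
   vertex 2.6 0.6 2.4
  endloop
 endfacet
 facet normal -0.051 -0.219 0.974
  outer loop
   vertex 1.2 3.6 3.0
   vertex 2.6 0.6 2.4
   vertex 3.8 2.1 2.8
  endloop
 endfacet
 facet normal -0.624 0.720 -0.305
  outer loop
   vertex 1.2 3.6 3.0
   vertex 2.5 3.5 0.1
   vertex 0.3 2.1 1.3
  endloop
 endfacet
 facet normal 0.501 0.843 0.196
  outer loop
   vertex 1.2 3.6 3.0
   vertex 3.8 2.1 2.8
   vertex 2.5 3.5 0.1
  endloop
 endfacet
 facet normal -0.335 -0.835 -0.437
  outer loop
   vertex 2.1 1.9 0.3
   vertex 2.6 0.6 2.4
   vertex 0.3 2.1 1.3
  endloop
 endfacet
 facet normal -0.485 0.012 -0.875
  outer loop
   vertex 2.1 1.9 0.3
   vertex 0.3 2.1 1.3
   vertex 2.5 3.5 0.1
  endloop
 endfacet
 facet normal 0.746 -0.472 -0.470
  outer loop
   vertex 2.1 1.9 0.3
   vertex 3.8 2.1 2.8
   vertex 2.6 0.6 2.4
  endloop
 endfacet
 facet normal 0.821 -0.238 -0.519
  outer loop
   vertex 2.9 2.7 1.1
   vertex 2.5 3.5 0.1
   vertex 3.8 2.1 2.8
  endloop
 endfacet
 facet normal 0.804 -0.280 -0.524
  outer loop
   vertex 2.9 2.7 1.1
   vertex 3.8 2.1 2.8
   vertex 2.1 1.9 0.3
  endloop
 endfacet
 facet normal 0.802 -0.267 -0.535
  outer loop
   vertex 2.9 2.7 1.1
   vertex 2.1 1.9 0.3
   vertex 2.5 3.5 0.1
  endloop
 endfacet
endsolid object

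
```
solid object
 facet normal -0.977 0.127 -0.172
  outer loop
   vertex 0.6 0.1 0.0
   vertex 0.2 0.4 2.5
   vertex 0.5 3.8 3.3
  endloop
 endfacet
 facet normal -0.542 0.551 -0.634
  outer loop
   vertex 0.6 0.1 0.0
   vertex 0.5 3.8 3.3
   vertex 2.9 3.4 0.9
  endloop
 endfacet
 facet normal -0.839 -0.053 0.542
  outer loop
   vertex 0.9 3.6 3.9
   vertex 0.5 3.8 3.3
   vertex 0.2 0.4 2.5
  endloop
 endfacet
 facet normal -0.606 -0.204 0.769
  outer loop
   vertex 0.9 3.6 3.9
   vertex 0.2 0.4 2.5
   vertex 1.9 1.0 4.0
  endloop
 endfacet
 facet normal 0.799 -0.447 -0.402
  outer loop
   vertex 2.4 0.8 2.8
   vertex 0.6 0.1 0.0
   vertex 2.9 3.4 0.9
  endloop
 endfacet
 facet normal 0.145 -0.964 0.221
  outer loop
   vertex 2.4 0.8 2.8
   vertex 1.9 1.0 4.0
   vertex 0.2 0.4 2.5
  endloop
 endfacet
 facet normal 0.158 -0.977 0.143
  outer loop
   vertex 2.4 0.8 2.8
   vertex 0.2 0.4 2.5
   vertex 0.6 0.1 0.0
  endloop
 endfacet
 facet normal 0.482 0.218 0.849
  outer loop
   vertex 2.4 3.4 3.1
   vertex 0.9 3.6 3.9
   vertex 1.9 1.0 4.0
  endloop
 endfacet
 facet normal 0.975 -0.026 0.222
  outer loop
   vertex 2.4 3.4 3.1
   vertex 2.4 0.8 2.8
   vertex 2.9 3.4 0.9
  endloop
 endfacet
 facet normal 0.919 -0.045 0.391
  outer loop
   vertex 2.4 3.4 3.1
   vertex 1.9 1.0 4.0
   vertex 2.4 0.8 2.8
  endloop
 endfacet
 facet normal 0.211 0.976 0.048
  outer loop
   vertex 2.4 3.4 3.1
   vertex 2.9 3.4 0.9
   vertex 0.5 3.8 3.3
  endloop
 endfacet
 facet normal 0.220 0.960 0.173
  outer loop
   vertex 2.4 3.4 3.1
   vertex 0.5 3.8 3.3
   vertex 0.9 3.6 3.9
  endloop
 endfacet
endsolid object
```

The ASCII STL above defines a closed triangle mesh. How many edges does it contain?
18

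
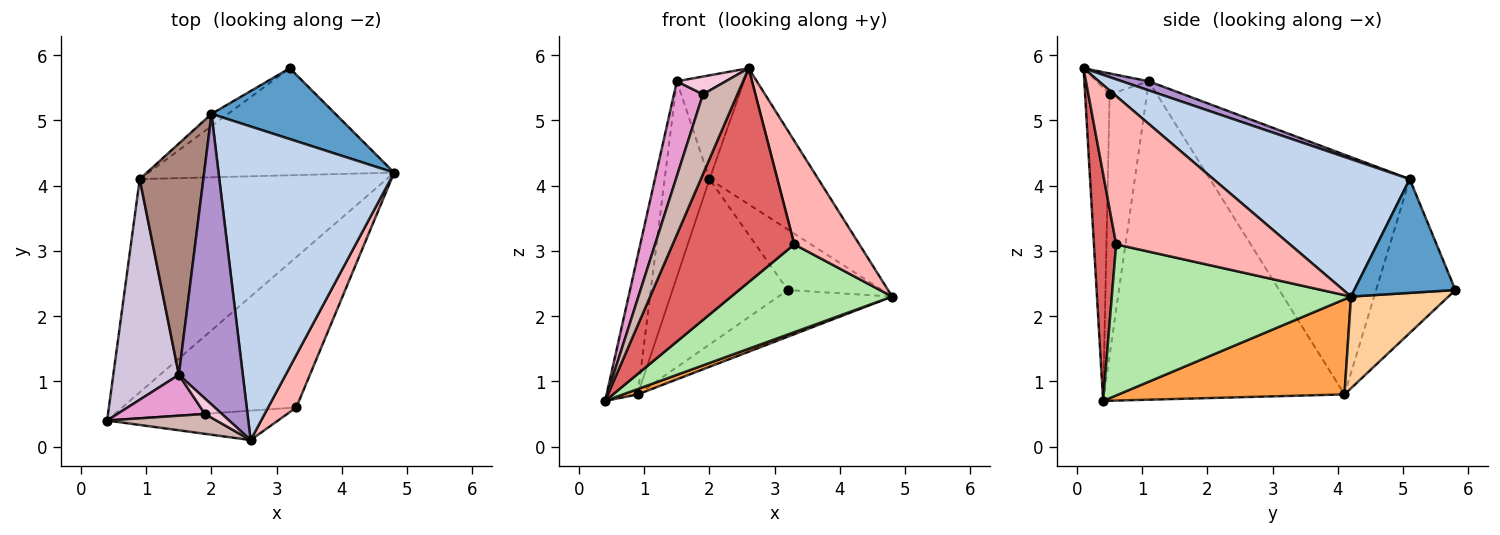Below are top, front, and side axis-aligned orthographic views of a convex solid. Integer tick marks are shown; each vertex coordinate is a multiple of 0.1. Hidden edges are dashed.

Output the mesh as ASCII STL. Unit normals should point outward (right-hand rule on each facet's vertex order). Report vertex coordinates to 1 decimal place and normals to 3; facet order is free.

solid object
 facet normal 0.572 0.533 0.623
  outer loop
   vertex 2.0 5.1 4.1
   vertex 4.8 4.2 2.3
   vertex 3.2 5.8 2.4
  endloop
 endfacet
 facet normal 0.583 0.323 0.745
  outer loop
   vertex 2.0 5.1 4.1
   vertex 2.6 0.1 5.8
   vertex 4.8 4.2 2.3
  endloop
 endfacet
 facet normal 0.359 -0.023 -0.933
  outer loop
   vertex 0.9 4.1 0.8
   vertex 4.8 4.2 2.3
   vertex 0.4 0.4 0.7
  endloop
 endfacet
 facet normal 0.324 0.378 -0.867
  outer loop
   vertex 0.9 4.1 0.8
   vertex 3.2 5.8 2.4
   vertex 4.8 4.2 2.3
  endloop
 endfacet
 facet normal -0.566 0.822 -0.061
  outer loop
   vertex 0.9 4.1 0.8
   vertex 2.0 5.1 4.1
   vertex 3.2 5.8 2.4
  endloop
 endfacet
 facet normal 0.600 -0.403 -0.691
  outer loop
   vertex 3.3 0.6 3.1
   vertex 0.4 0.4 0.7
   vertex 4.8 4.2 2.3
  endloop
 endfacet
 facet normal 0.178 -0.975 -0.134
  outer loop
   vertex 3.3 0.6 3.1
   vertex 2.6 0.1 5.8
   vertex 0.4 0.4 0.7
  endloop
 endfacet
 facet normal 0.922 -0.345 0.175
  outer loop
   vertex 3.3 0.6 3.1
   vertex 4.8 4.2 2.3
   vertex 2.6 0.1 5.8
  endloop
 endfacet
 facet normal 0.133 0.333 0.933
  outer loop
   vertex 1.5 1.1 5.6
   vertex 2.6 0.1 5.8
   vertex 2.0 5.1 4.1
  endloop
 endfacet
 facet normal -0.972 0.126 0.200
  outer loop
   vertex 1.5 1.1 5.6
   vertex 0.9 4.1 0.8
   vertex 0.4 0.4 0.7
  endloop
 endfacet
 facet normal -0.945 0.212 0.251
  outer loop
   vertex 1.5 1.1 5.6
   vertex 2.0 5.1 4.1
   vertex 0.9 4.1 0.8
  endloop
 endfacet
 facet normal -0.569 -0.798 0.199
  outer loop
   vertex 1.9 0.5 5.4
   vertex 0.4 0.4 0.7
   vertex 2.6 0.1 5.8
  endloop
 endfacet
 facet normal -0.763 -0.594 0.256
  outer loop
   vertex 1.9 0.5 5.4
   vertex 1.5 1.1 5.6
   vertex 0.4 0.4 0.7
  endloop
 endfacet
 facet normal -0.628 -0.588 0.510
  outer loop
   vertex 1.9 0.5 5.4
   vertex 2.6 0.1 5.8
   vertex 1.5 1.1 5.6
  endloop
 endfacet
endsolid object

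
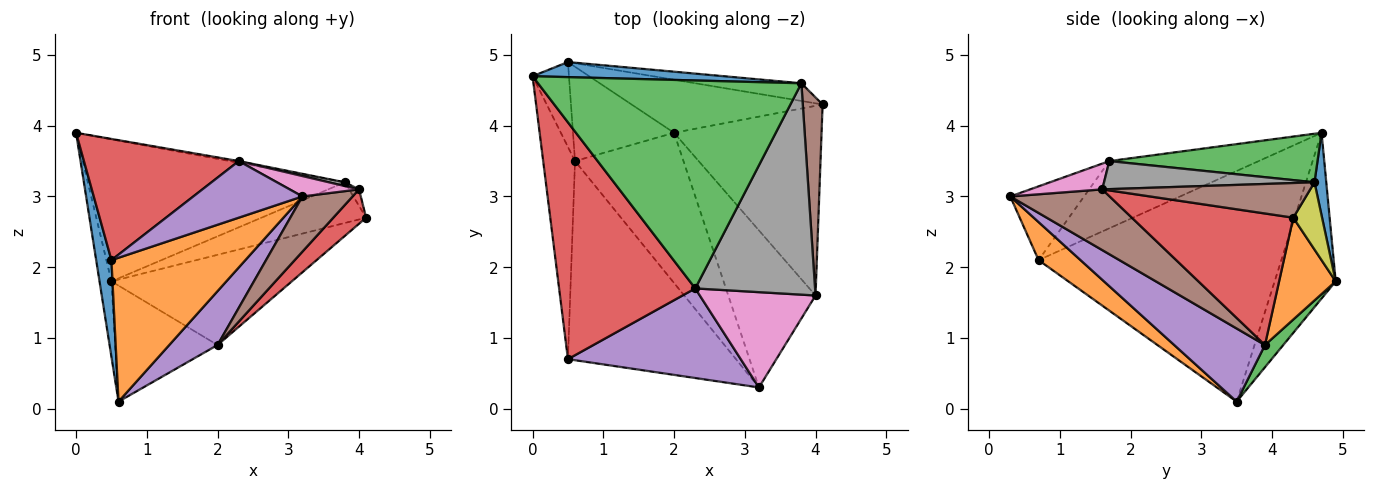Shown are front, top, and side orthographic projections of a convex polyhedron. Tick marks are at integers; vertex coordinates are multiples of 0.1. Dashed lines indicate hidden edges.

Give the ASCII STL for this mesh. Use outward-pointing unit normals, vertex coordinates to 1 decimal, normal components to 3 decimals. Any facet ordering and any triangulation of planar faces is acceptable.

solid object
 facet normal -0.989 -0.062 -0.136
  outer loop
   vertex 0.5 0.7 2.1
   vertex 0.0 4.7 3.9
   vertex 0.6 3.5 0.1
  endloop
 endfacet
 facet normal 0.180 -0.576 -0.797
  outer loop
   vertex 0.5 0.7 2.1
   vertex 0.6 3.5 0.1
   vertex 3.2 0.3 3.0
  endloop
 endfacet
 facet normal 0.181 0.008 0.983
  outer loop
   vertex 2.3 1.7 3.5
   vertex 3.8 4.6 3.2
   vertex 0.0 4.7 3.9
  endloop
 endfacet
 facet normal -0.402 -0.417 0.815
  outer loop
   vertex 2.3 1.7 3.5
   vertex 0.0 4.7 3.9
   vertex 0.5 0.7 2.1
  endloop
 endfacet
 facet normal -0.340 -0.502 0.795
  outer loop
   vertex 2.3 1.7 3.5
   vertex 0.5 0.7 2.1
   vertex 3.2 0.3 3.0
  endloop
 endfacet
 facet normal 0.868 0.041 0.496
  outer loop
   vertex 4.0 1.6 3.1
   vertex 4.1 4.3 2.7
   vertex 3.8 4.6 3.2
  endloop
 endfacet
 facet normal 0.213 -0.204 0.955
  outer loop
   vertex 4.0 1.6 3.1
   vertex 2.3 1.7 3.5
   vertex 3.2 0.3 3.0
  endloop
 endfacet
 facet normal 0.228 -0.017 0.973
  outer loop
   vertex 4.0 1.6 3.1
   vertex 3.8 4.6 3.2
   vertex 2.3 1.7 3.5
  endloop
 endfacet
 facet normal 0.245 0.889 -0.387
  outer loop
   vertex 0.5 4.9 1.8
   vertex 3.8 4.6 3.2
   vertex 4.1 4.3 2.7
  endloop
 endfacet
 facet normal -0.959 0.187 -0.211
  outer loop
   vertex 0.5 4.9 1.8
   vertex 0.6 3.5 0.1
   vertex 0.0 4.7 3.9
  endloop
 endfacet
 facet normal 0.046 0.993 0.105
  outer loop
   vertex 0.5 4.9 1.8
   vertex 0.0 4.7 3.9
   vertex 3.8 4.6 3.2
  endloop
 endfacet
 facet normal 0.261 0.832 -0.489
  outer loop
   vertex 2.0 3.9 0.9
   vertex 0.5 4.9 1.8
   vertex 4.1 4.3 2.7
  endloop
 endfacet
 facet normal 0.137 0.769 -0.625
  outer loop
   vertex 2.0 3.9 0.9
   vertex 0.6 3.5 0.1
   vertex 0.5 4.9 1.8
  endloop
 endfacet
 facet normal 0.660 -0.134 -0.740
  outer loop
   vertex 2.0 3.9 0.9
   vertex 4.1 4.3 2.7
   vertex 4.0 1.6 3.1
  endloop
 endfacet
 facet normal 0.536 -0.285 -0.795
  outer loop
   vertex 2.0 3.9 0.9
   vertex 3.2 0.3 3.0
   vertex 0.6 3.5 0.1
  endloop
 endfacet
 facet normal 0.549 -0.277 -0.789
  outer loop
   vertex 2.0 3.9 0.9
   vertex 4.0 1.6 3.1
   vertex 3.2 0.3 3.0
  endloop
 endfacet
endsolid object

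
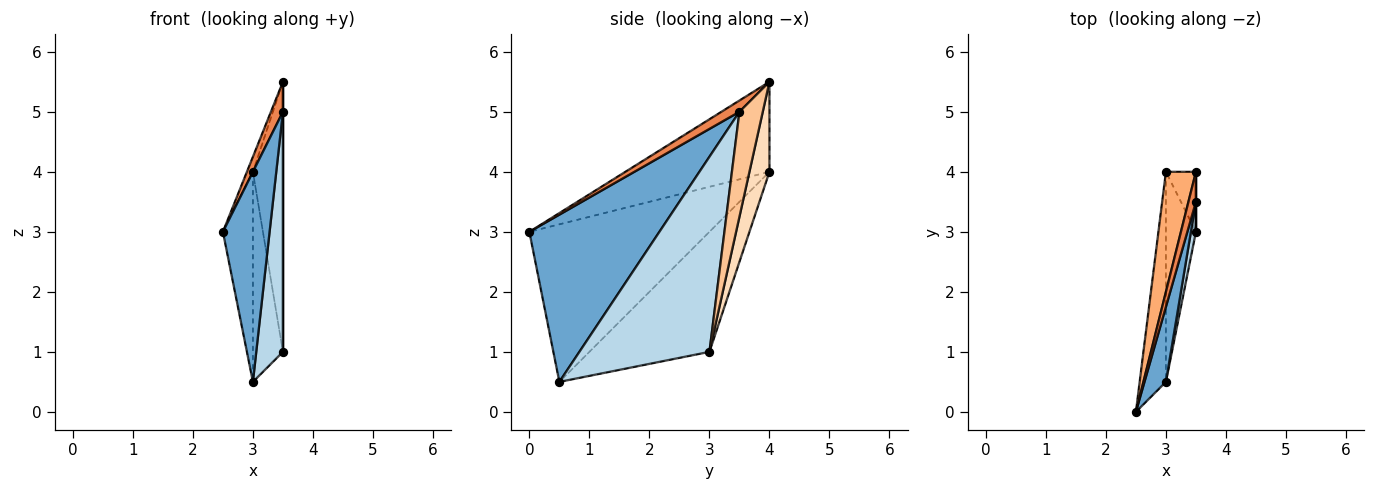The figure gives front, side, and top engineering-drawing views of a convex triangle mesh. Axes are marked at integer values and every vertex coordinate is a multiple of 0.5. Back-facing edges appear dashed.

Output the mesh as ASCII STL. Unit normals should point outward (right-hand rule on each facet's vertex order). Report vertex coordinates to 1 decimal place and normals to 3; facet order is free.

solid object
 facet normal 0.934 -0.335 0.120
  outer loop
   vertex 3.0 0.5 0.5
   vertex 3.5 3.5 5.0
   vertex 2.5 0.0 3.0
  endloop
 endfacet
 facet normal -0.973 0.162 -0.162
  outer loop
   vertex 3.0 0.5 0.5
   vertex 2.5 0.0 3.0
   vertex 3.0 4.0 4.0
  endloop
 endfacet
 facet normal 0.979 -0.201 0.025
  outer loop
   vertex 3.5 3.0 1.0
   vertex 3.5 3.5 5.0
   vertex 3.0 0.5 0.5
  endloop
 endfacet
 facet normal -0.943 0.236 -0.236
  outer loop
   vertex 3.5 3.0 1.0
   vertex 3.0 0.5 0.5
   vertex 3.0 4.0 4.0
  endloop
 endfacet
 facet normal 0.728 -0.485 0.485
  outer loop
   vertex 3.5 4.0 5.5
   vertex 2.5 0.0 3.0
   vertex 3.5 3.5 5.0
  endloop
 endfacet
 facet normal -0.948 0.039 0.316
  outer loop
   vertex 3.5 4.0 5.5
   vertex 3.0 4.0 4.0
   vertex 2.5 0.0 3.0
  endloop
 endfacet
 facet normal 1.000 0.000 0.000
  outer loop
   vertex 3.5 4.0 5.5
   vertex 3.5 3.5 5.0
   vertex 3.5 3.0 1.0
  endloop
 endfacet
 facet normal 0.545 0.818 -0.182
  outer loop
   vertex 3.5 4.0 5.5
   vertex 3.5 3.0 1.0
   vertex 3.0 4.0 4.0
  endloop
 endfacet
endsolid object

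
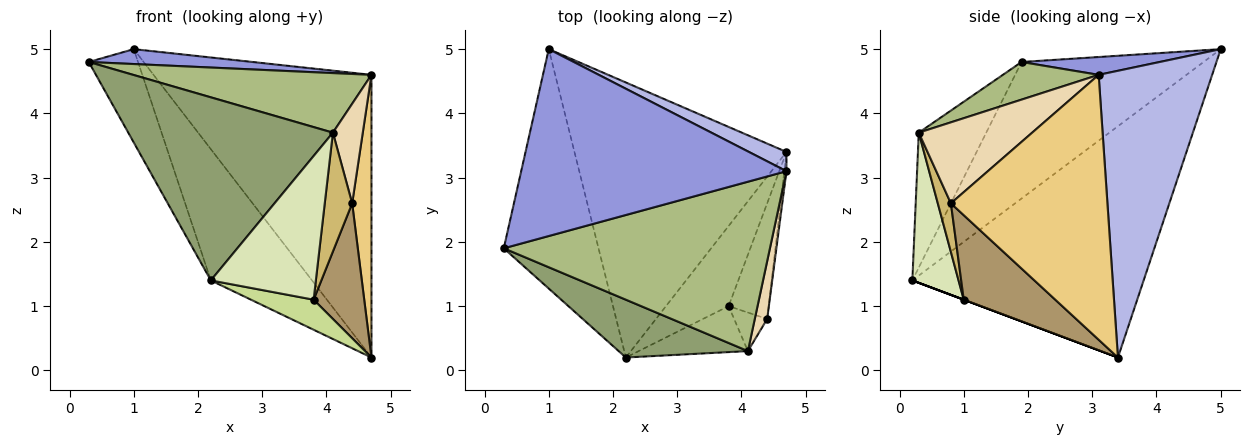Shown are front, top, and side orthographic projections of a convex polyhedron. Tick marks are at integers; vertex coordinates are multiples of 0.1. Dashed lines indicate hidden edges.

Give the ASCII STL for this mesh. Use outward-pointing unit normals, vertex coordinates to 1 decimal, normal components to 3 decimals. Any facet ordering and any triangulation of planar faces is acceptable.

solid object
 facet normal -0.802 0.217 -0.557
  outer loop
   vertex 2.2 0.2 1.4
   vertex 0.3 1.9 4.8
   vertex 1.0 5.0 5.0
  endloop
 endfacet
 facet normal -0.702 0.307 -0.643
  outer loop
   vertex 2.2 0.2 1.4
   vertex 1.0 5.0 5.0
   vertex 4.7 3.4 0.2
  endloop
 endfacet
 facet normal 0.067 -0.079 0.995
  outer loop
   vertex 4.7 3.1 4.6
   vertex 1.0 5.0 5.0
   vertex 0.3 1.9 4.8
  endloop
 endfacet
 facet normal 0.461 0.885 0.060
  outer loop
   vertex 4.7 3.1 4.6
   vertex 4.7 3.4 0.2
   vertex 1.0 5.0 5.0
  endloop
 endfacet
 facet normal -0.300 -0.910 0.287
  outer loop
   vertex 4.1 0.3 3.7
   vertex 0.3 1.9 4.8
   vertex 2.2 0.2 1.4
  endloop
 endfacet
 facet normal 0.132 -0.329 0.935
  outer loop
   vertex 4.1 0.3 3.7
   vertex 4.7 3.1 4.6
   vertex 0.3 1.9 4.8
  endloop
 endfacet
 facet normal 0.000 -0.351 -0.936
  outer loop
   vertex 3.8 1.0 1.1
   vertex 2.2 0.2 1.4
   vertex 4.7 3.4 0.2
  endloop
 endfacet
 facet normal 0.387 -0.878 -0.281
  outer loop
   vertex 3.8 1.0 1.1
   vertex 4.1 0.3 3.7
   vertex 2.2 0.2 1.4
  endloop
 endfacet
 facet normal 0.809 -0.447 -0.383
  outer loop
   vertex 4.4 0.8 2.6
   vertex 3.8 1.0 1.1
   vertex 4.7 3.4 0.2
  endloop
 endfacet
 facet normal 0.414 -0.866 -0.281
  outer loop
   vertex 4.4 0.8 2.6
   vertex 4.1 0.3 3.7
   vertex 3.8 1.0 1.1
  endloop
 endfacet
 facet normal 0.992 -0.122 -0.008
  outer loop
   vertex 4.4 0.8 2.6
   vertex 4.7 3.4 0.2
   vertex 4.7 3.1 4.6
  endloop
 endfacet
 facet normal 0.957 -0.252 0.146
  outer loop
   vertex 4.4 0.8 2.6
   vertex 4.7 3.1 4.6
   vertex 4.1 0.3 3.7
  endloop
 endfacet
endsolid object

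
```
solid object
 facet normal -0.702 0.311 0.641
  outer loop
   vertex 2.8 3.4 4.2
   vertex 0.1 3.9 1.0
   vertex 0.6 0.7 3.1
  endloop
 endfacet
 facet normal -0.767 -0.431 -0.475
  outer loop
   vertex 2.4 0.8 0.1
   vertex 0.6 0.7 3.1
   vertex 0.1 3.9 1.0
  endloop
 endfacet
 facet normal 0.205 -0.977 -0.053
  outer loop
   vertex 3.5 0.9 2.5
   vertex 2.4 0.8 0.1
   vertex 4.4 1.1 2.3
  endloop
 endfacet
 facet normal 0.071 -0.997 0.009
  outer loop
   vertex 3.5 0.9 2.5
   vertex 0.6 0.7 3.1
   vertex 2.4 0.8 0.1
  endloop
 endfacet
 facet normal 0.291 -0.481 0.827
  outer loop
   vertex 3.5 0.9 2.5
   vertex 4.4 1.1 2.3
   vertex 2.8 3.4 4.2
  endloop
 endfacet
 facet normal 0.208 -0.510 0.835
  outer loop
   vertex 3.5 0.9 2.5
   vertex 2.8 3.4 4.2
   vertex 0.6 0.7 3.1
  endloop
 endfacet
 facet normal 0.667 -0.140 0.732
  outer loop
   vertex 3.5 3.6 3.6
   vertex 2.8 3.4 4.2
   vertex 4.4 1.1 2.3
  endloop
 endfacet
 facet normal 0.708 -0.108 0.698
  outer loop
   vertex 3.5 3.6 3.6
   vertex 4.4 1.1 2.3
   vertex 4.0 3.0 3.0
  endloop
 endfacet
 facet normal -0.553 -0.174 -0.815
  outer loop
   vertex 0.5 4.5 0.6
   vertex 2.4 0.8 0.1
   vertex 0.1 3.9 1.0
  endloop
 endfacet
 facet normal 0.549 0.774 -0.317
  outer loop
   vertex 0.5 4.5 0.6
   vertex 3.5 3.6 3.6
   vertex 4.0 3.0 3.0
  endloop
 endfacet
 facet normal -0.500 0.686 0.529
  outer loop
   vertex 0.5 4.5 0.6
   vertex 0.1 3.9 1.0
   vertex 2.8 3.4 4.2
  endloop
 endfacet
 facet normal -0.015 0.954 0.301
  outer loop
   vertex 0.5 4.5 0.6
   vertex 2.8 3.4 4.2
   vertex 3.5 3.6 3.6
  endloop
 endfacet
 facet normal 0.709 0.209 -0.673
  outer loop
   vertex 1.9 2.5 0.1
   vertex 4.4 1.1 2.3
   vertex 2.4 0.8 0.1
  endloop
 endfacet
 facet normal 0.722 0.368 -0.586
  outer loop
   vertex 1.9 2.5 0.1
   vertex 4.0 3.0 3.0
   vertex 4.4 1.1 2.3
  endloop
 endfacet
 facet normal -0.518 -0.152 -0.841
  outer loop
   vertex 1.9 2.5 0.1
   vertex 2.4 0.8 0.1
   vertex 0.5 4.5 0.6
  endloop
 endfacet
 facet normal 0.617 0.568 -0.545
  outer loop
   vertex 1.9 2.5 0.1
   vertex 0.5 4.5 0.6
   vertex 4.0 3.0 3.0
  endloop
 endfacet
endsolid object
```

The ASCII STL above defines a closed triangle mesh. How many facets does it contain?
16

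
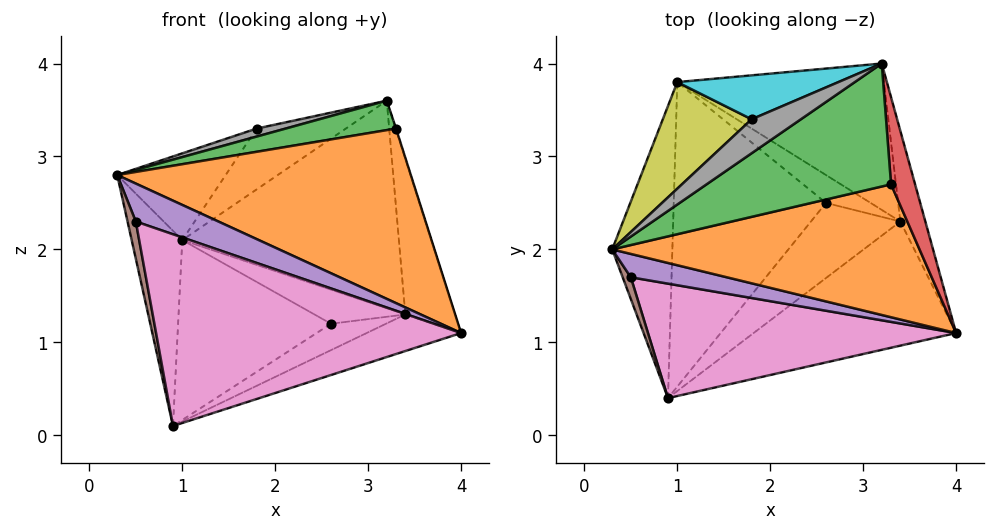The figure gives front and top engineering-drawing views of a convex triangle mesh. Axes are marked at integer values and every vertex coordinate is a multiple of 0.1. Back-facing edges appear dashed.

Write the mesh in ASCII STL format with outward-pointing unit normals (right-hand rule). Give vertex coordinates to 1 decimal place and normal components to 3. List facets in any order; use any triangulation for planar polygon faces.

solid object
 facet normal -0.914 0.225 -0.336
  outer loop
   vertex 1.0 3.8 2.1
   vertex 0.9 0.4 0.1
   vertex 0.3 2.0 2.8
  endloop
 endfacet
 facet normal 0.084 -0.793 0.604
  outer loop
   vertex 3.3 2.7 3.3
   vertex 0.3 2.0 2.8
   vertex 4.0 1.1 1.1
  endloop
 endfacet
 facet normal -0.107 -0.231 0.967
  outer loop
   vertex 3.3 2.7 3.3
   vertex 3.2 4.0 3.6
   vertex 0.3 2.0 2.8
  endloop
 endfacet
 facet normal 0.954 0.004 0.301
  outer loop
   vertex 3.3 2.7 3.3
   vertex 4.0 1.1 1.1
   vertex 3.2 4.0 3.6
  endloop
 endfacet
 facet normal 0.034 -0.851 0.524
  outer loop
   vertex 0.5 1.7 2.3
   vertex 4.0 1.1 1.1
   vertex 0.3 2.0 2.8
  endloop
 endfacet
 facet normal -0.036 -0.863 0.504
  outer loop
   vertex 0.5 1.7 2.3
   vertex 0.3 2.0 2.8
   vertex 0.9 0.4 0.1
  endloop
 endfacet
 facet normal 0.029 -0.858 0.512
  outer loop
   vertex 0.5 1.7 2.3
   vertex 0.9 0.4 0.1
   vertex 4.0 1.1 1.1
  endloop
 endfacet
 facet normal -0.110 -0.228 0.967
  outer loop
   vertex 1.8 3.4 3.3
   vertex 0.3 2.0 2.8
   vertex 3.2 4.0 3.6
  endloop
 endfacet
 facet normal -0.647 0.482 0.592
  outer loop
   vertex 1.8 3.4 3.3
   vertex 1.0 3.8 2.1
   vertex 0.3 2.0 2.8
  endloop
 endfacet
 facet normal -0.428 0.733 0.529
  outer loop
   vertex 1.8 3.4 3.3
   vertex 3.2 4.0 3.6
   vertex 1.0 3.8 2.1
  endloop
 endfacet
 facet normal -0.071 0.507 -0.859
  outer loop
   vertex 2.6 2.5 1.2
   vertex 0.9 0.4 0.1
   vertex 1.0 3.8 2.1
  endloop
 endfacet
 facet normal 0.239 0.275 -0.932
  outer loop
   vertex 3.4 2.3 1.3
   vertex 4.0 1.1 1.1
   vertex 0.9 0.4 0.1
  endloop
 endfacet
 facet normal 0.197 0.325 -0.925
  outer loop
   vertex 3.4 2.3 1.3
   vertex 0.9 0.4 0.1
   vertex 2.6 2.5 1.2
  endloop
 endfacet
 facet normal 0.842 0.466 -0.271
  outer loop
   vertex 3.4 2.3 1.3
   vertex 3.2 4.0 3.6
   vertex 4.0 1.1 1.1
  endloop
 endfacet
 facet normal 0.304 0.779 -0.549
  outer loop
   vertex 3.4 2.3 1.3
   vertex 1.0 3.8 2.1
   vertex 3.2 4.0 3.6
  endloop
 endfacet
 facet normal 0.263 0.747 -0.611
  outer loop
   vertex 3.4 2.3 1.3
   vertex 2.6 2.5 1.2
   vertex 1.0 3.8 2.1
  endloop
 endfacet
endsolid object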